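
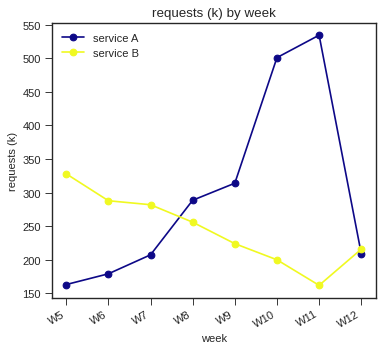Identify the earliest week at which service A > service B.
W8

W7: service A ≈ 200 vs service B ≈ 300 (not yet); W8: service A ≈ 300 vs service B ≈ 250 (first crossover).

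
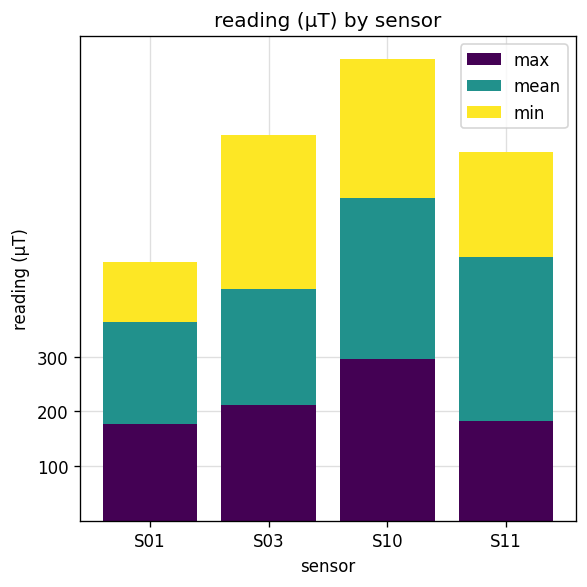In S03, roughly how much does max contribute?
≈ 200

max top ≈ 200, bottom ≈ 0; segment ≈ 200.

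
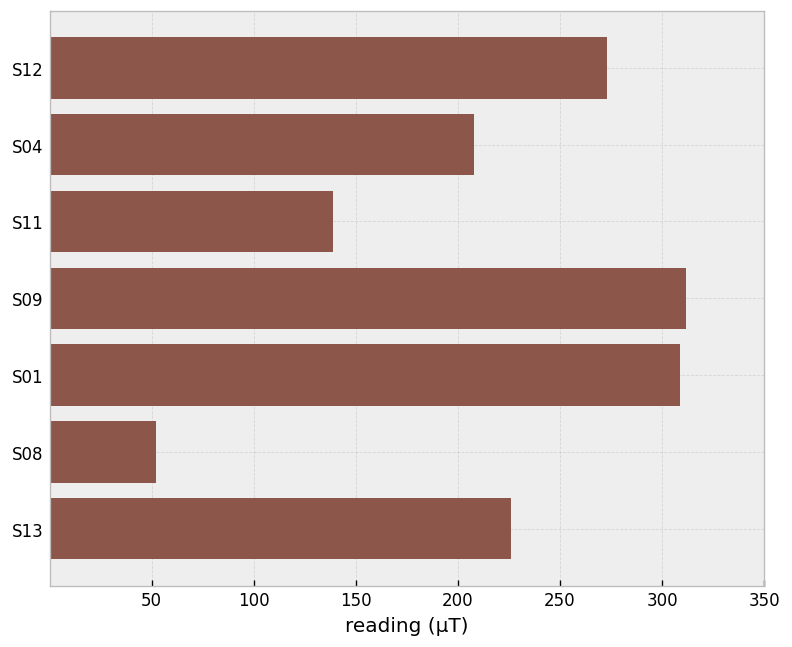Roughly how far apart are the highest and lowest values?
≈ 250

Max S09 ≈ 300, min S08 ≈ 50; range ≈ 250.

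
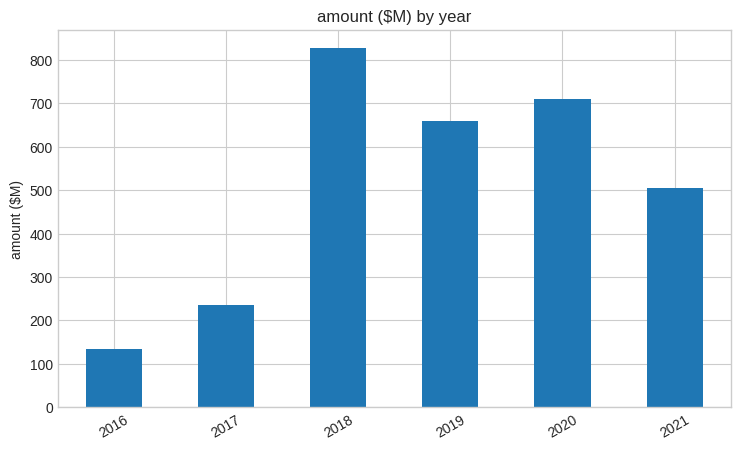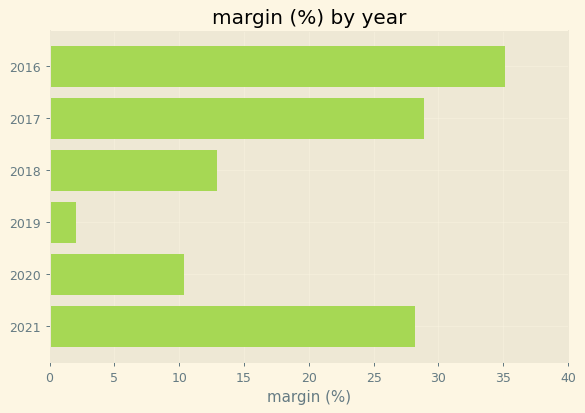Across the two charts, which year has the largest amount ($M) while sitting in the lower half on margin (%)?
Chart 2 median margin (%) ≈ 20; below-median years: 2018, 2019, 2020. Among those, 2018 has the highest amount ($M) (≈ 800).

2018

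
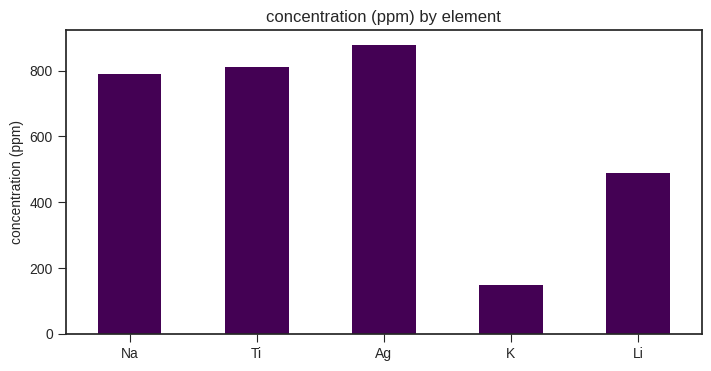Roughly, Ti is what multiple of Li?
Ti ≈ 800, Li ≈ 500; 800/500 ≈ 1.6.

≈ 1.6×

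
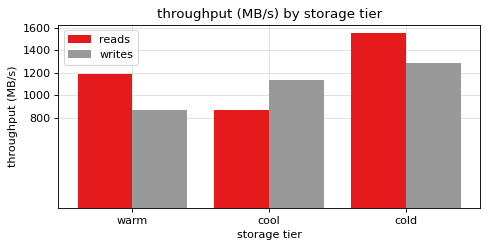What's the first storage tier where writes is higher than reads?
warm: writes ≈ 800 vs reads ≈ 1200 (not yet); cool: writes ≈ 1200 vs reads ≈ 800 (first crossover).

cool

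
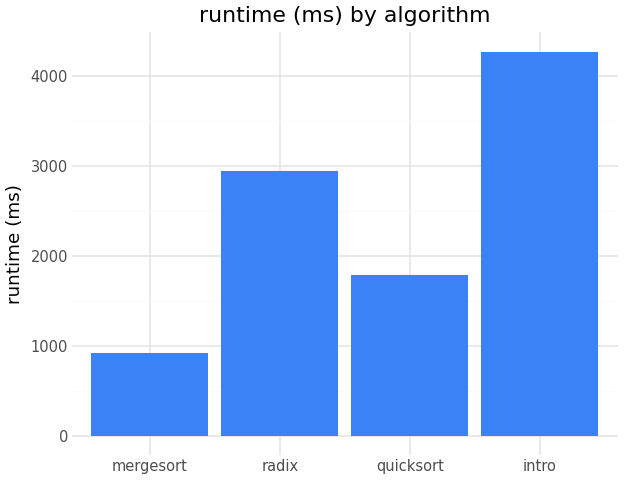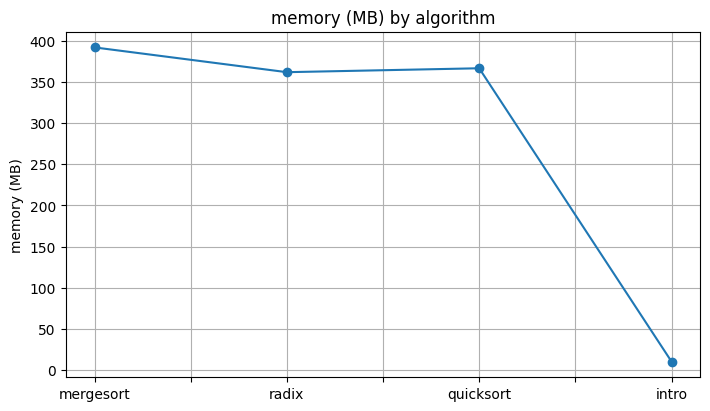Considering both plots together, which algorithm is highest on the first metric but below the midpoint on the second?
intro

Chart 2 median memory (MB) ≈ 350; below-median algorithms: radix, intro. Among those, intro has the highest runtime (ms) (≈ 4500).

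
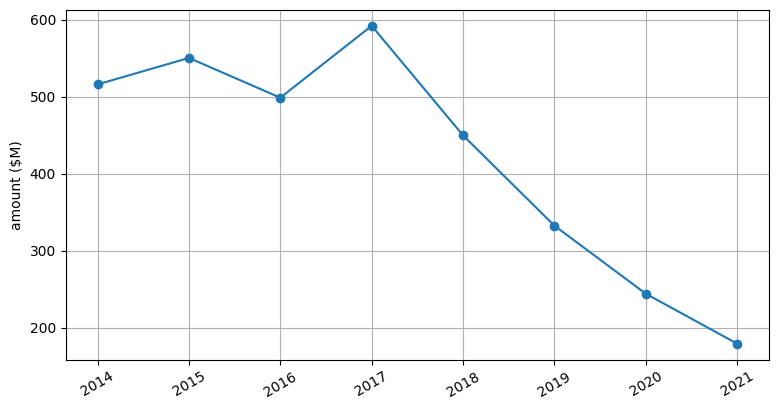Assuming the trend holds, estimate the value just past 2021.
Last three: 350, 250, 200 → slope ≈ -75/step → next ≈ 125.

≈ 125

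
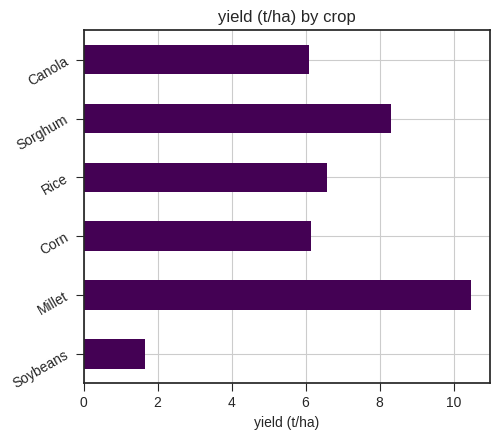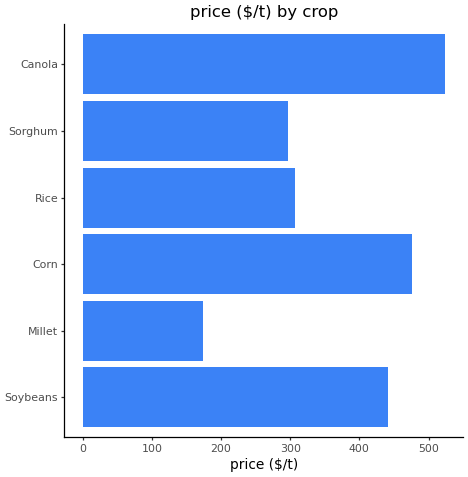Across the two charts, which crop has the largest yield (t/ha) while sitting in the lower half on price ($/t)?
Millet

Chart 2 median price ($/t) ≈ 350; below-median crops: Millet, Rice, Sorghum. Among those, Millet has the highest yield (t/ha) (≈ 10).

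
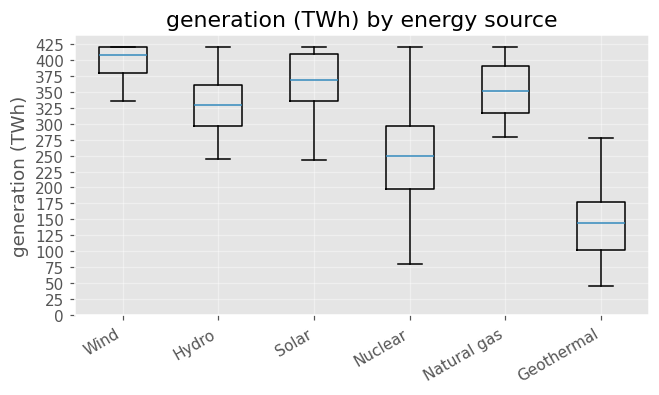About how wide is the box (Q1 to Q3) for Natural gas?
≈ 75

Q3 ≈ 400, Q1 ≈ 325; IQR ≈ 75.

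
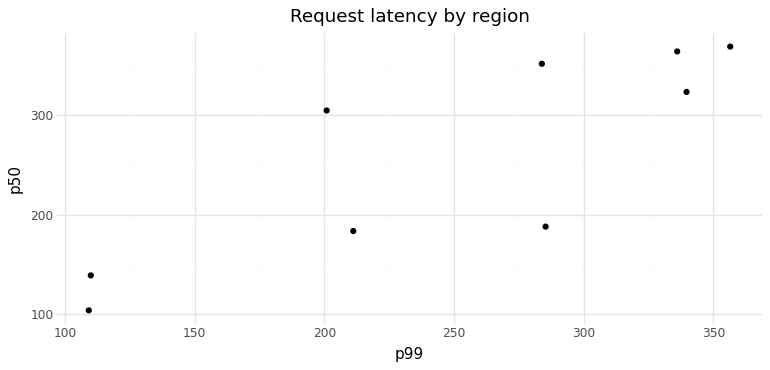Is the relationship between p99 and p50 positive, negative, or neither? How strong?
positive, strong

Points are positively correlated; strong (|r| ≈ 0.8).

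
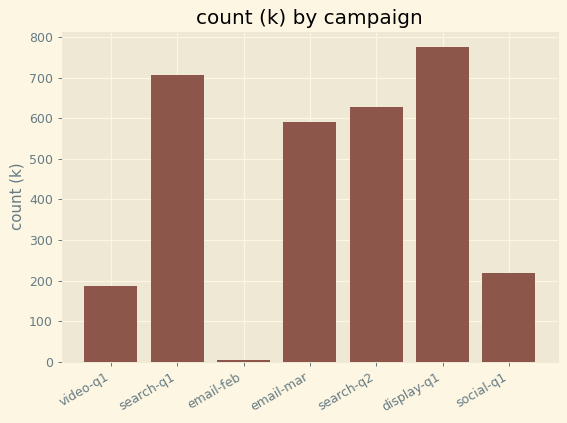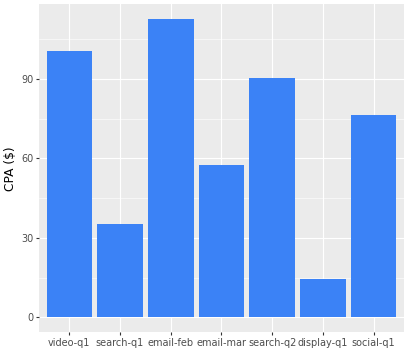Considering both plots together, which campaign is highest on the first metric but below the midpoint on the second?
display-q1

Chart 2 median CPA ($) ≈ 80; below-median campaigns: search-q1, email-mar, display-q1. Among those, display-q1 has the highest count (k) (≈ 800).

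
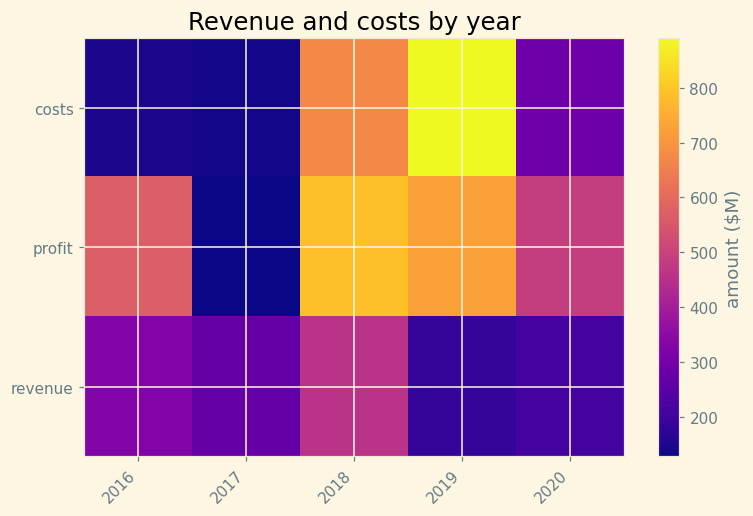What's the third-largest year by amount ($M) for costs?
2020

Top 4 for costs: 2019 ≈ 900, 2018 ≈ 700, 2020 ≈ 300, 2016 ≈ 100.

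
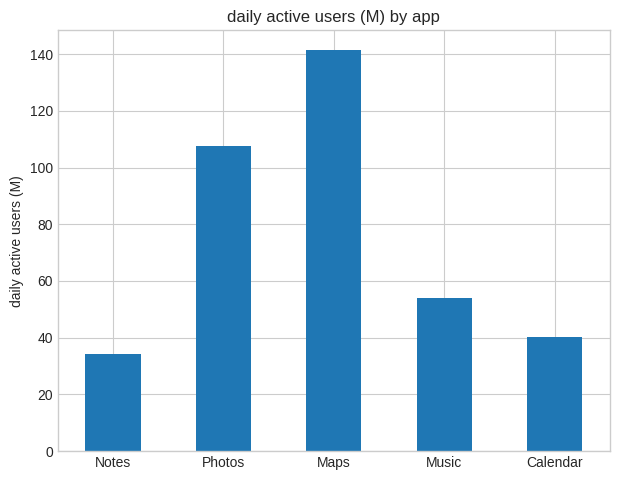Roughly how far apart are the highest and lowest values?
≈ 100

Max Maps ≈ 140, min Notes ≈ 40; range ≈ 100.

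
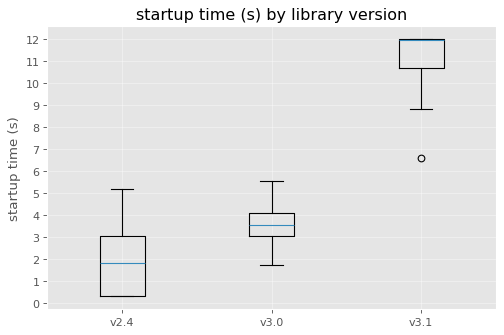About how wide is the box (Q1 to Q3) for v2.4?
Q3 ≈ 3, Q1 ≈ 0; IQR ≈ 3.

≈ 3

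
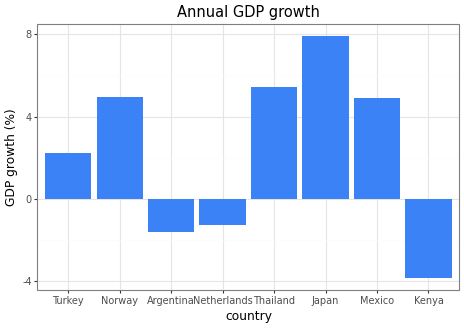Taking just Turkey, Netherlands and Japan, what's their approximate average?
(2 + -1 + 8) / 3 ≈ 3.

≈ 3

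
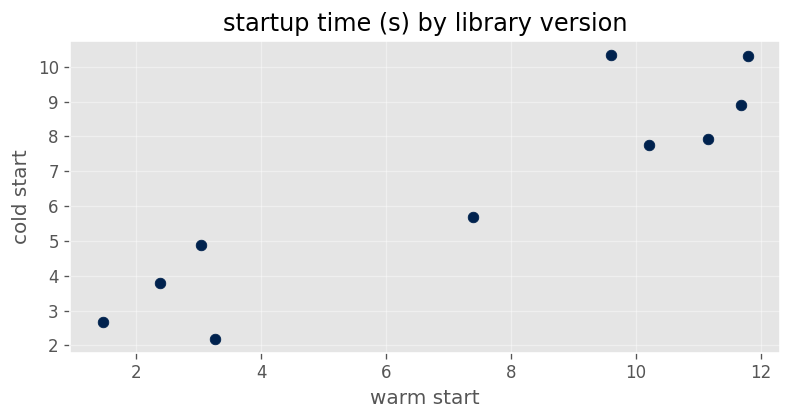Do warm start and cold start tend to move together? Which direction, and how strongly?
positive, strong

Points are positively correlated; strong (|r| ≈ 0.9).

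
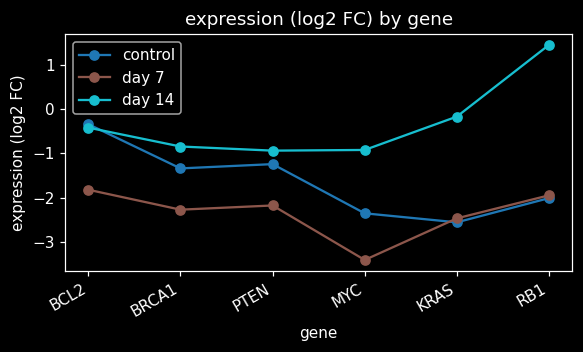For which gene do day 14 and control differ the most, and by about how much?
RB1, ≈ 3.5 log2 FC

RB1: day 14 ≈ 1.5, control ≈ -2.0 → gap ≈ 3.5. Next-largest (KRAS) is only ≈ 2.5.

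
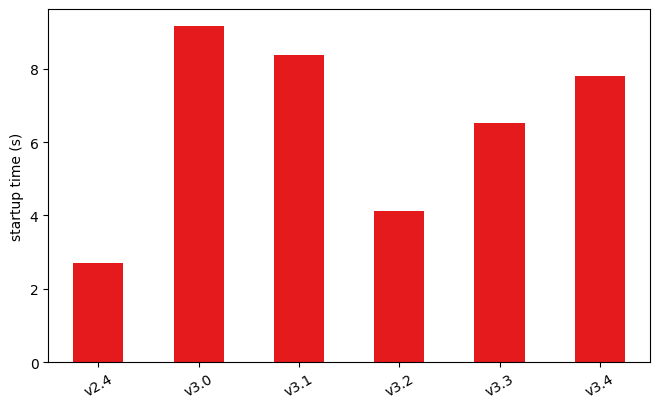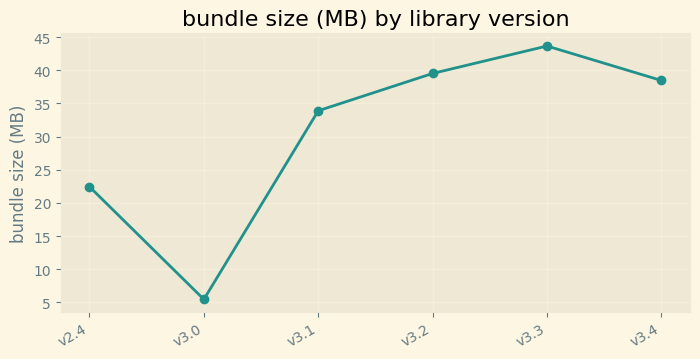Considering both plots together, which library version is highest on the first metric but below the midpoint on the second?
Chart 2 median bundle size (MB) ≈ 35; below-median library versions: v2.4, v3.0, v3.1. Among those, v3.0 has the highest startup time (s) (≈ 9).

v3.0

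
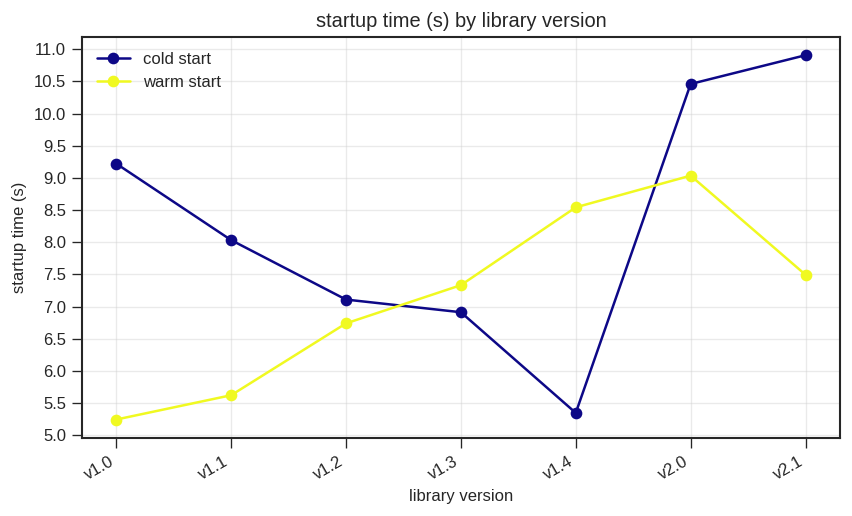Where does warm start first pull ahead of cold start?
v1.2: warm start ≈ 6.5 vs cold start ≈ 7.0 (not yet); v1.3: warm start ≈ 7.5 vs cold start ≈ 7.0 (first crossover).

v1.3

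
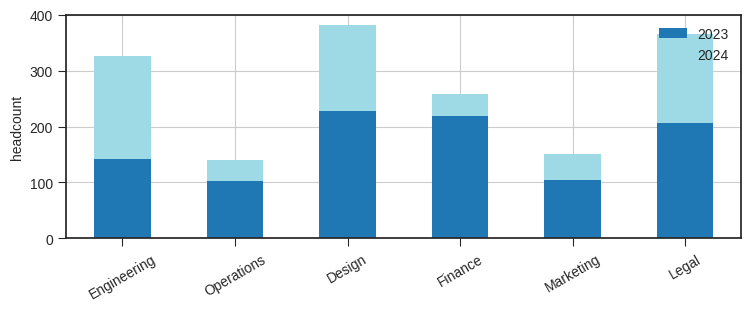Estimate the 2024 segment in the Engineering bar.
≈ 200

2024 top ≈ 350, bottom ≈ 150; segment ≈ 200.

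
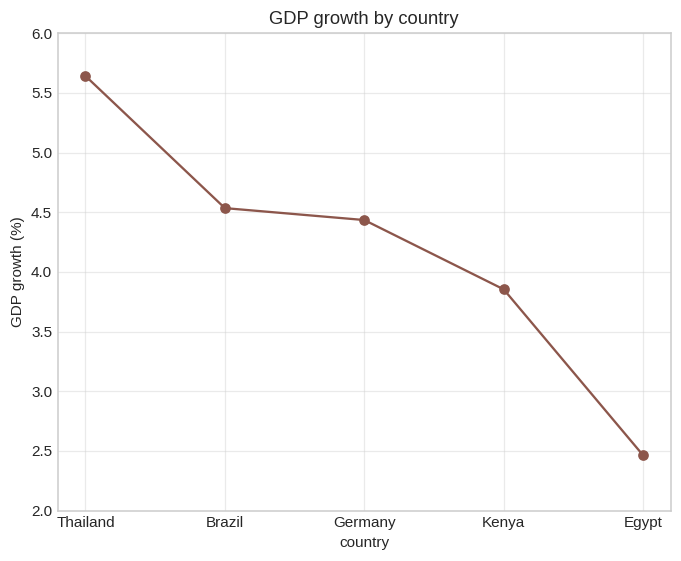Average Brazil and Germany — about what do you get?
≈ 4.5

(4.5 + 4.5) / 2 ≈ 4.5.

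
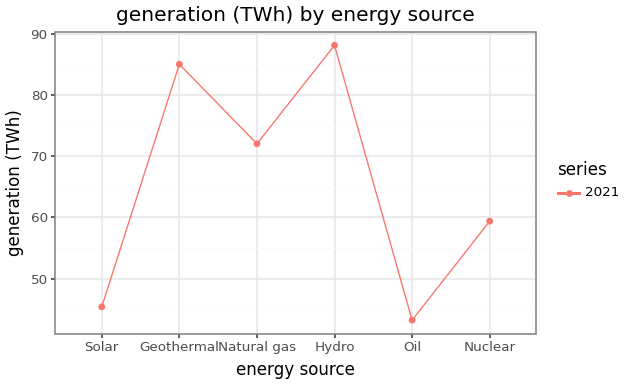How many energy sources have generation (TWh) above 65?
3

Above 65: Geothermal, Natural gas, Hydro.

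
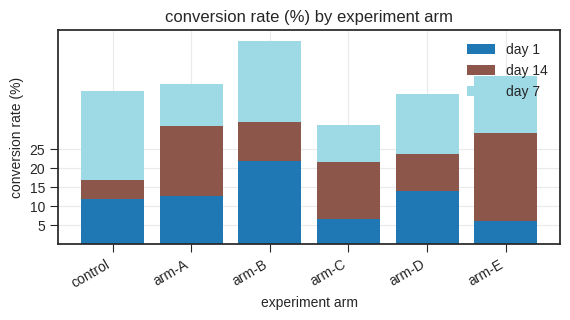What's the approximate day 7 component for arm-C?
≈ 10

day 7 top ≈ 30, bottom ≈ 20; segment ≈ 10.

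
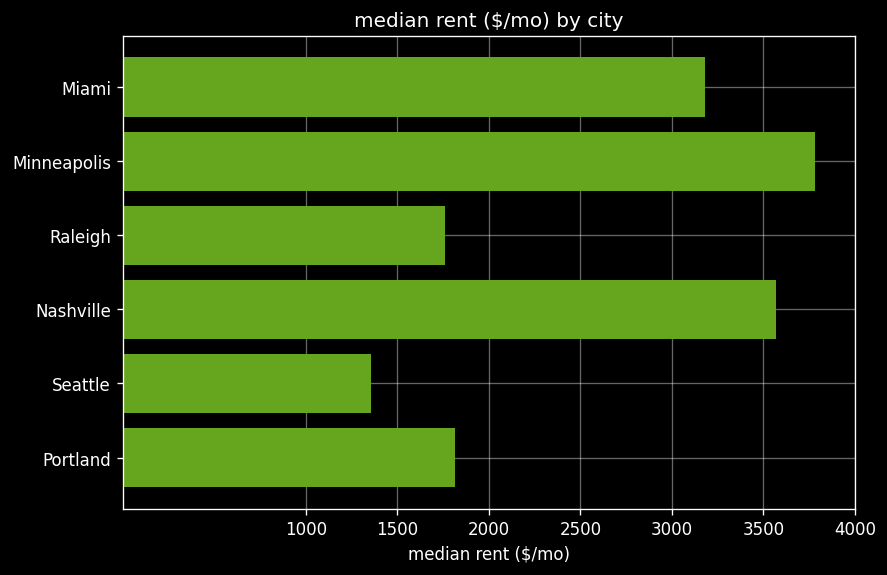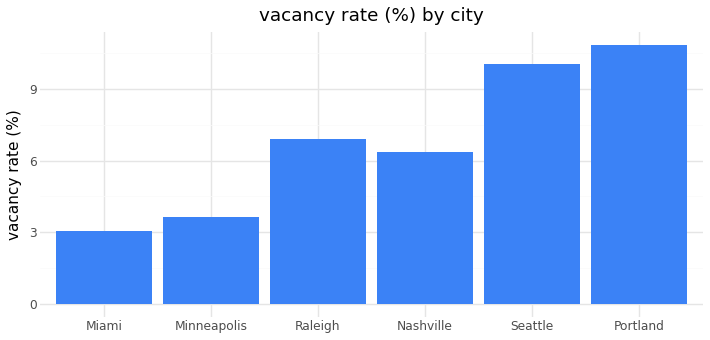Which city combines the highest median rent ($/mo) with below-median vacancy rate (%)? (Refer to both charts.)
Minneapolis

Chart 2 median vacancy rate (%) ≈ 7; below-median cities: Miami, Minneapolis, Nashville. Among those, Minneapolis has the highest median rent ($/mo) (≈ 4000).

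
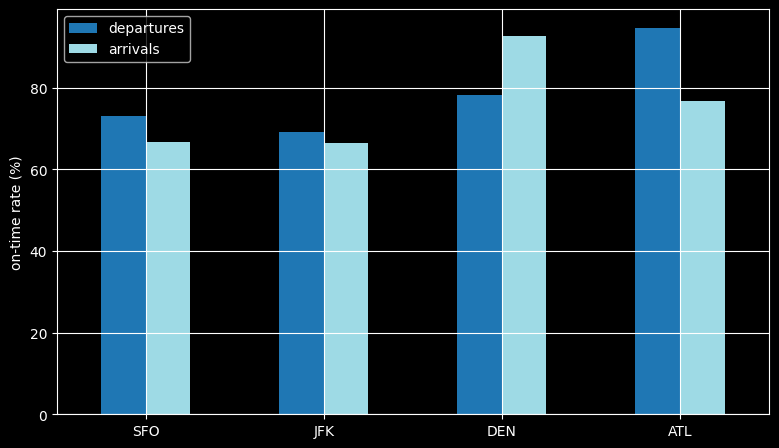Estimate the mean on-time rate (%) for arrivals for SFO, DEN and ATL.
≈ 80

(70 + 90 + 80) / 3 ≈ 80.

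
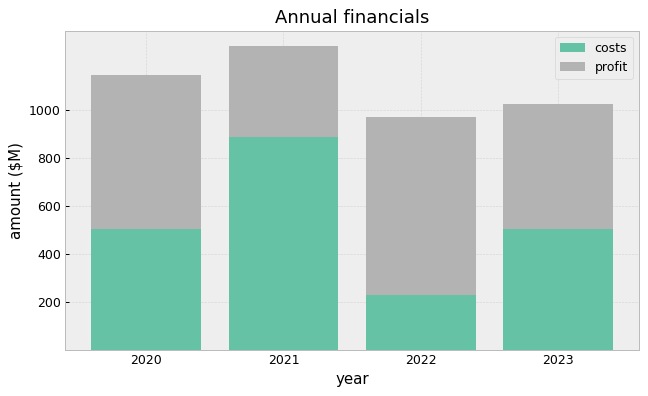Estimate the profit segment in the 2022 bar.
≈ 800

profit top ≈ 1000, bottom ≈ 200; segment ≈ 800.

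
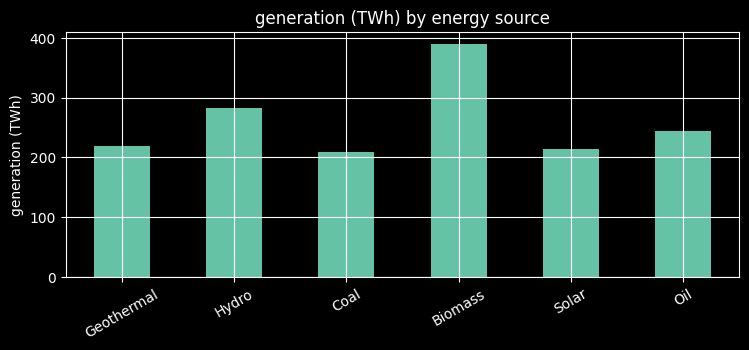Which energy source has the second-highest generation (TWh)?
Top 3: Biomass ≈ 400, Hydro ≈ 300, Oil ≈ 250.

Hydro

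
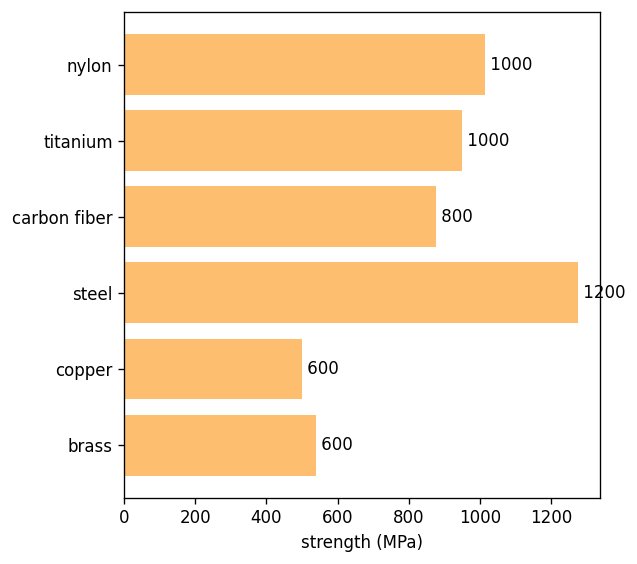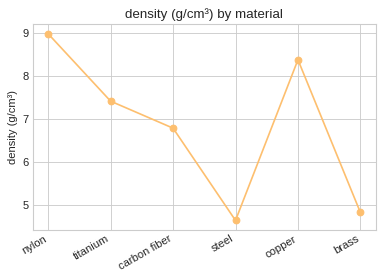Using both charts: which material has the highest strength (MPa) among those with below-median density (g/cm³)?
steel

Chart 2 median density (g/cm³) ≈ 7; below-median materials: carbon fiber, steel, brass. Among those, steel has the highest strength (MPa) (≈ 1200).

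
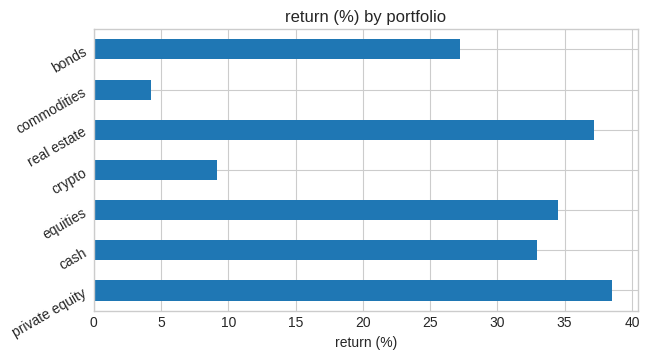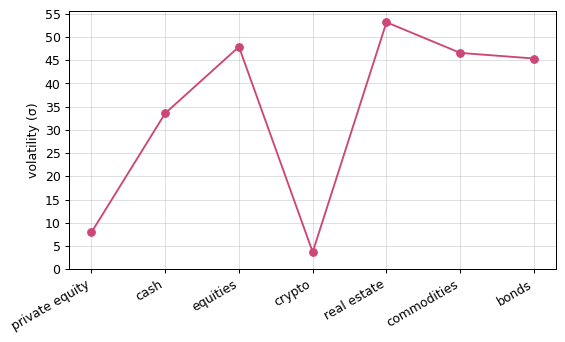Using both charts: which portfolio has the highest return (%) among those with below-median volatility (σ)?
Chart 2 median volatility (σ) ≈ 45; below-median portfolios: private equity, cash, crypto. Among those, private equity has the highest return (%) (≈ 40).

private equity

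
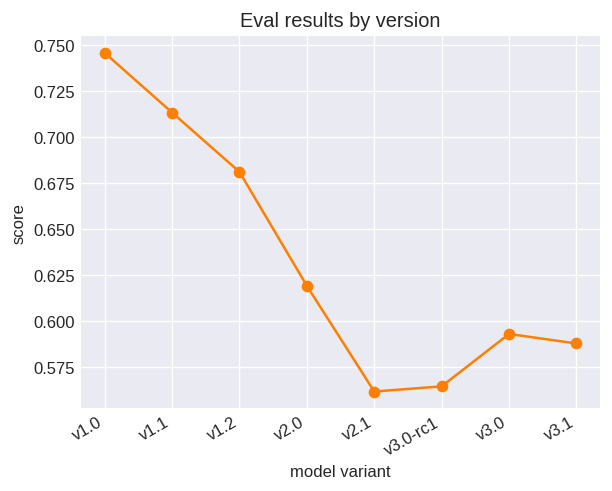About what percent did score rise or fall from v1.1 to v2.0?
v1.1 ≈ 0.72, v2.0 ≈ 0.62; (0.62 − 0.72) / 0.72 ≈ -13.9%.

≈ -13.9%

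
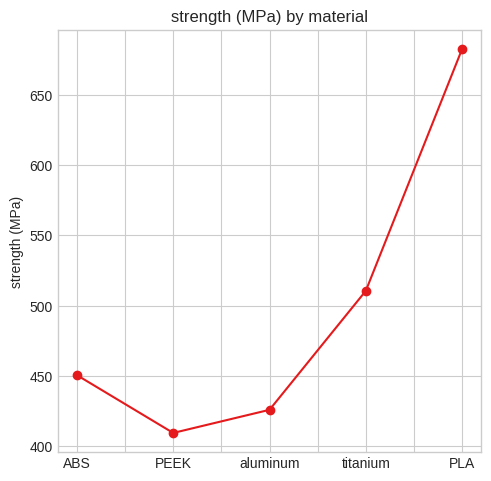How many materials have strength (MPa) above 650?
Above 650: PLA.

1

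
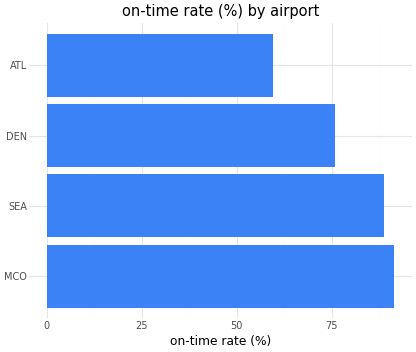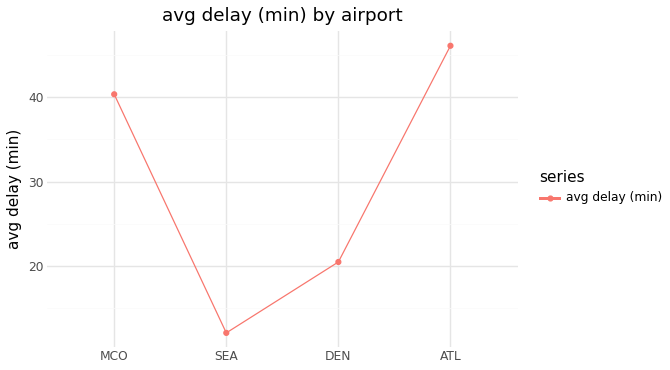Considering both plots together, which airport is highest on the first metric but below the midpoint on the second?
SEA

Chart 2 median avg delay (min) ≈ 30; below-median airports: SEA, DEN. Among those, SEA has the highest on-time rate (%) (≈ 90).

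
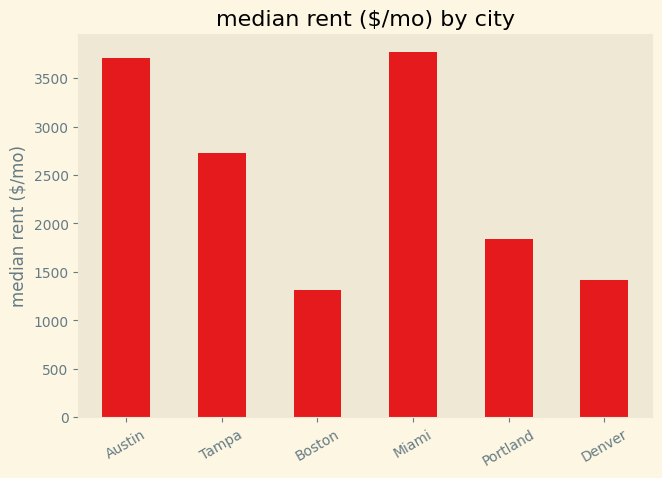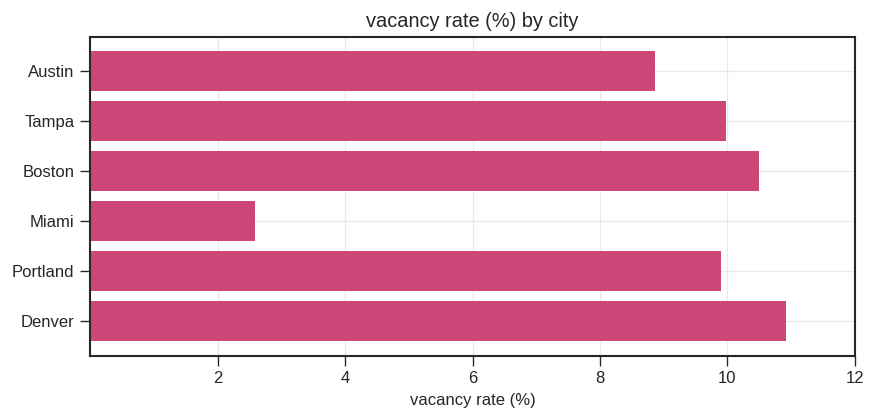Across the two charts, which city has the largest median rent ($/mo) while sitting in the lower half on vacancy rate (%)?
Chart 2 median vacancy rate (%) ≈ 10; below-median cities: Austin, Miami, Portland. Among those, Miami has the highest median rent ($/mo) (≈ 4000).

Miami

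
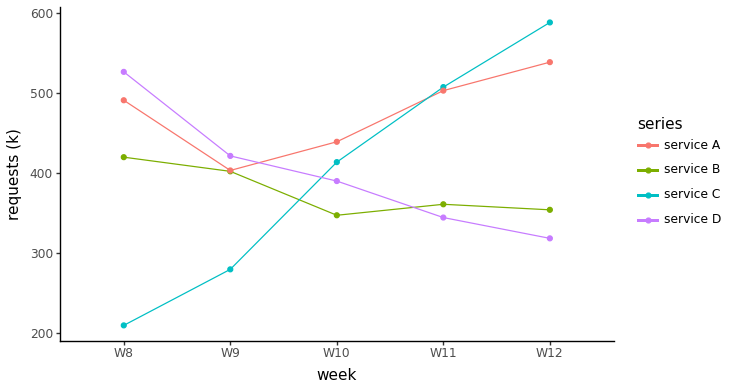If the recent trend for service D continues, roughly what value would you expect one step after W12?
≈ 250

Last three: 400, 350, 300 → slope ≈ -50/step → next ≈ 250.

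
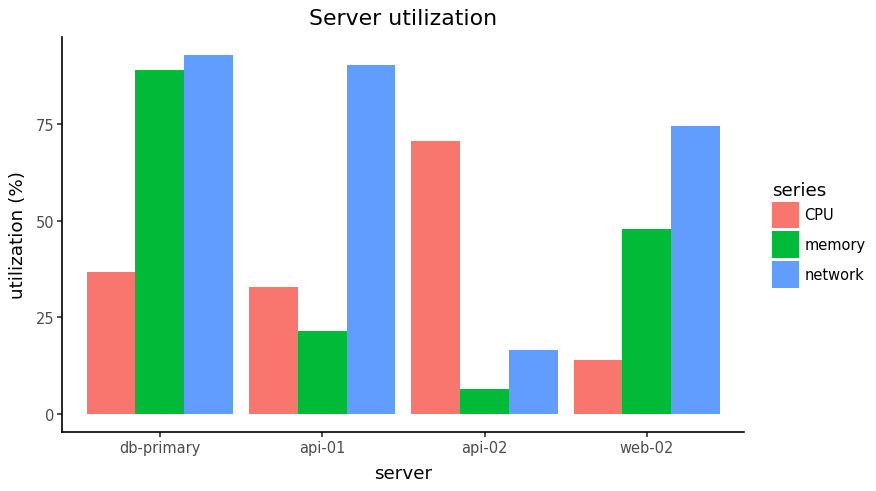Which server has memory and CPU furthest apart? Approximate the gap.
api-02, ≈ 60 %

api-02: memory ≈ 10, CPU ≈ 70 → gap ≈ 60. Next-largest (db-primary) is only ≈ 50.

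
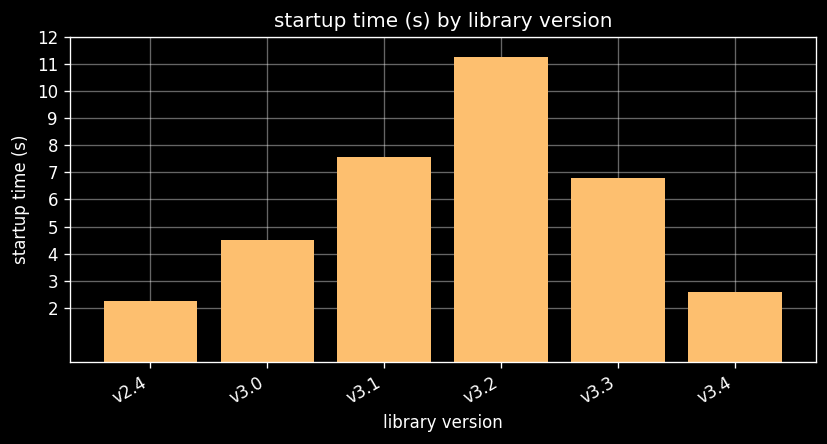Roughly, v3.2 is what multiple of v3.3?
≈ 1.57×

v3.2 ≈ 11, v3.3 ≈ 7; 11/7 ≈ 1.57.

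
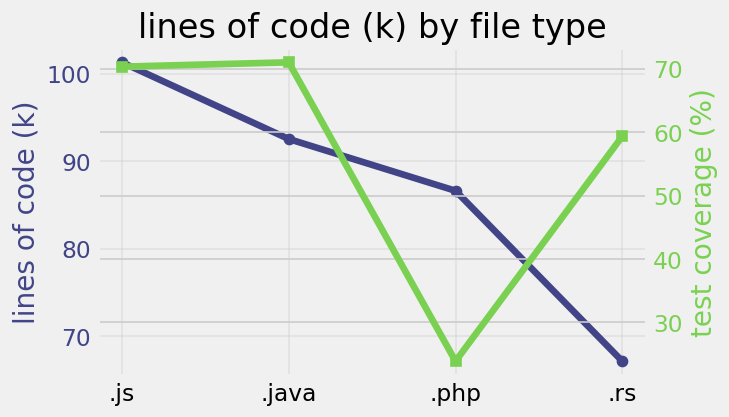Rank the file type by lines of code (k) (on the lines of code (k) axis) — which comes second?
Top 3 (on the lines of code (k) axis): .js ≈ 100, .java ≈ 95, .php ≈ 85.

.java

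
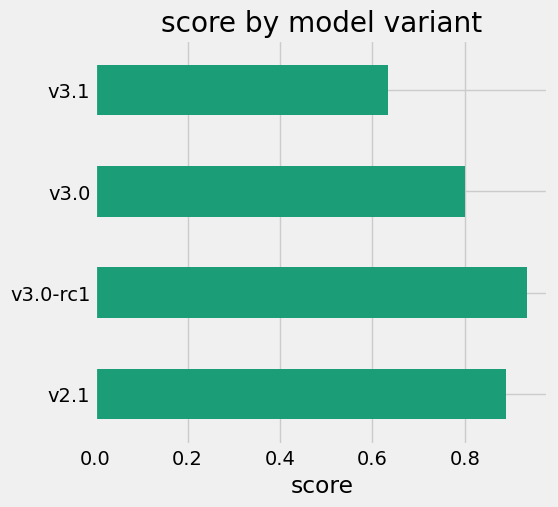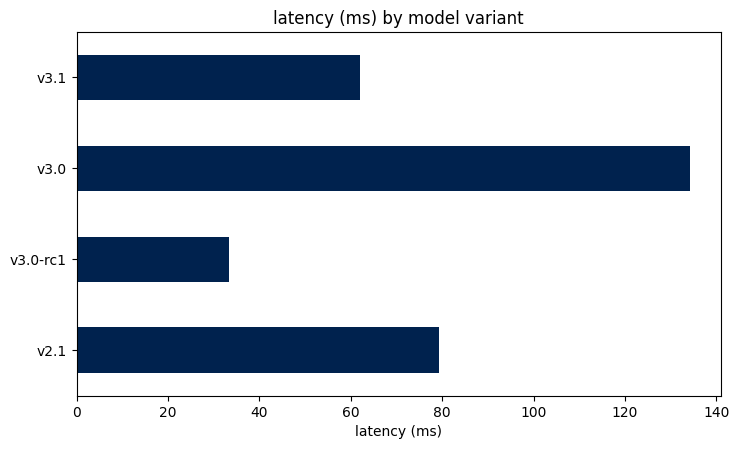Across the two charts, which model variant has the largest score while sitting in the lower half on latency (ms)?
Chart 2 median latency (ms) ≈ 80; below-median model variants: v3.0-rc1, v3.1. Among those, v3.0-rc1 has the highest score (≈ 0.9).

v3.0-rc1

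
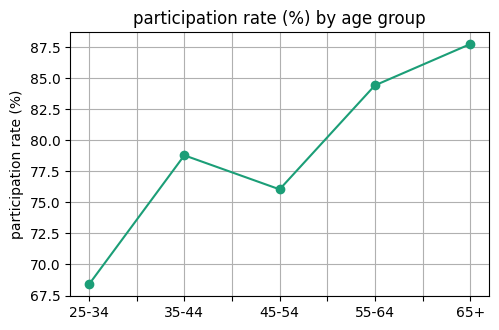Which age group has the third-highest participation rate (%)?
Top 4: 65+ ≈ 88, 55-64 ≈ 84, 35-44 ≈ 78, 45-54 ≈ 76.

35-44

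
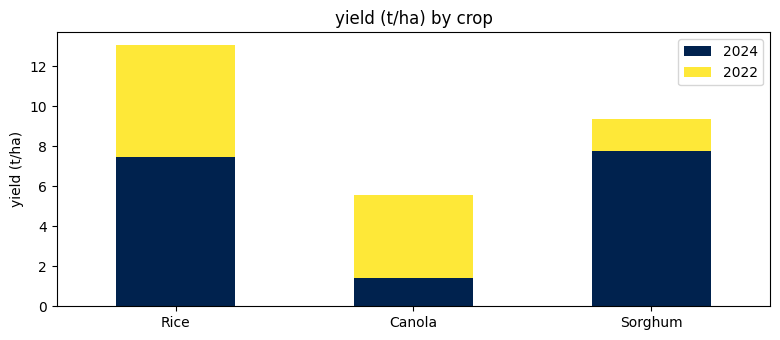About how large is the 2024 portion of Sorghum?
≈ 8

2024 top ≈ 8, bottom ≈ 0; segment ≈ 8.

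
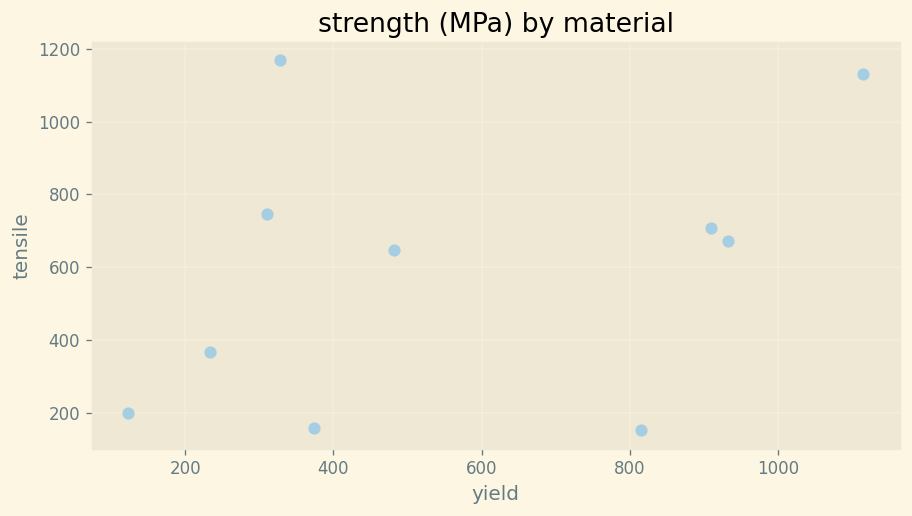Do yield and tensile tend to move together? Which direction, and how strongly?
Points are positively correlated; weak (|r| ≈ 0.3).

positive, weak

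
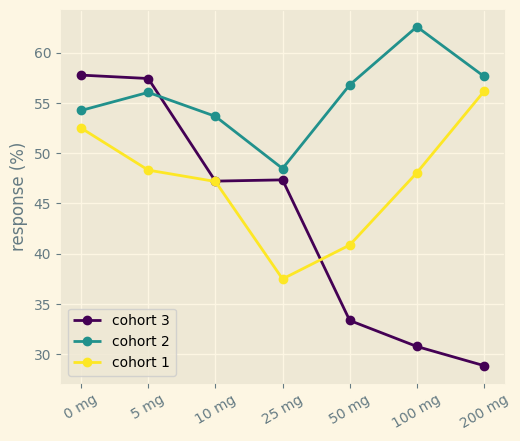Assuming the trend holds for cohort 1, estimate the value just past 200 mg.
Last three: 40, 50, 55 → slope ≈ 7.5/step → next ≈ 62.5.

≈ 62.5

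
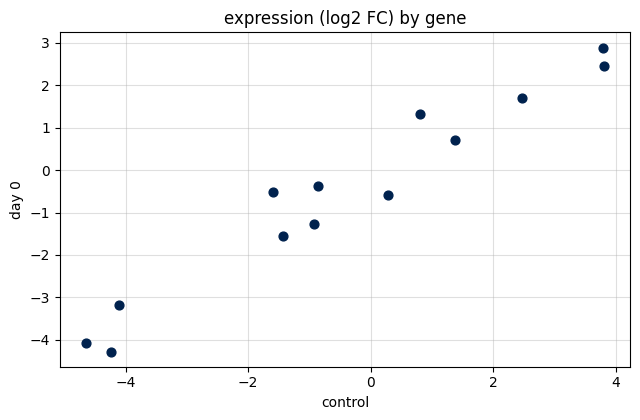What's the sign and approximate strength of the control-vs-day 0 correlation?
positive, strong

Points are positively correlated; strong (|r| ≈ 1.0).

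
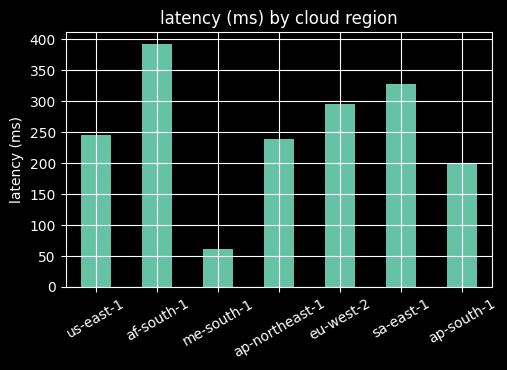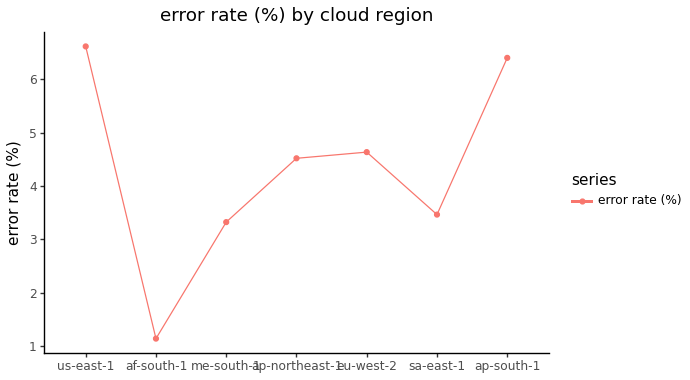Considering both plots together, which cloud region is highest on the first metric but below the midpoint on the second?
Chart 2 median error rate (%) ≈ 5; below-median cloud regions: af-south-1, me-south-1, sa-east-1. Among those, af-south-1 has the highest latency (ms) (≈ 400).

af-south-1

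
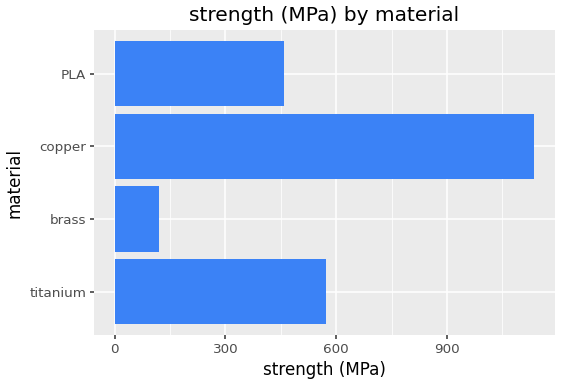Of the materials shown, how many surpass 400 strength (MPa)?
Above 400: titanium, copper, PLA.

3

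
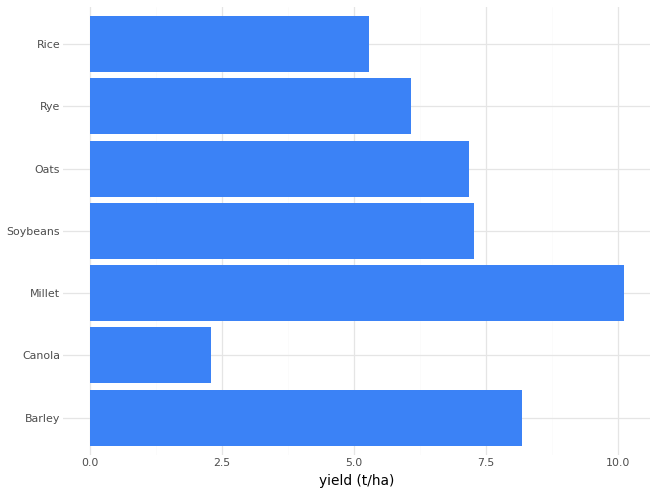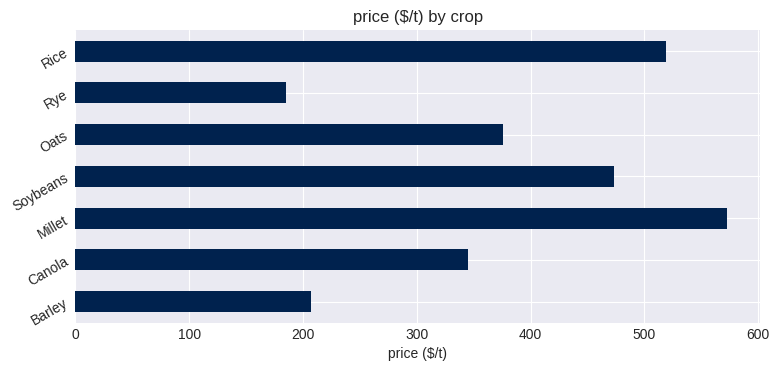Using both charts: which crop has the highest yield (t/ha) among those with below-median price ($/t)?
Barley

Chart 2 median price ($/t) ≈ 400; below-median crops: Barley, Canola, Rye. Among those, Barley has the highest yield (t/ha) (≈ 8).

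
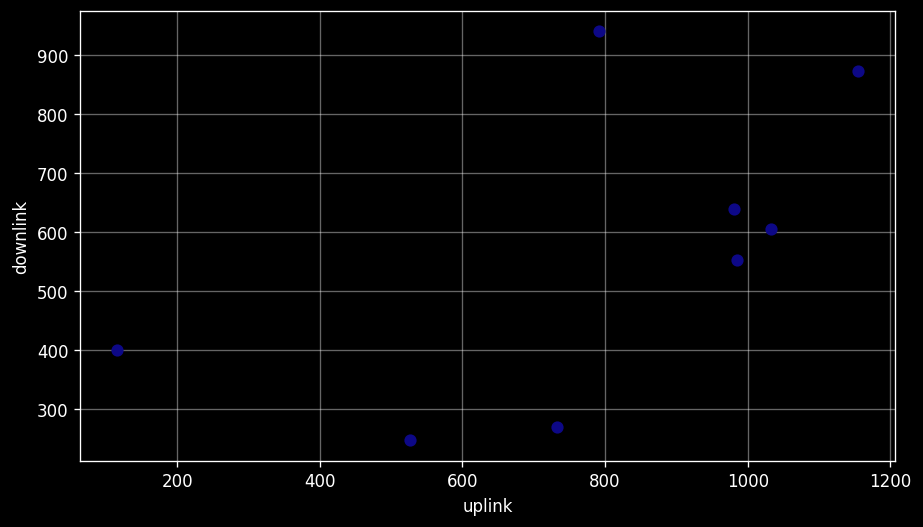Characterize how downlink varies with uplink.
Points are positively correlated; moderate (|r| ≈ 0.6).

positive, moderate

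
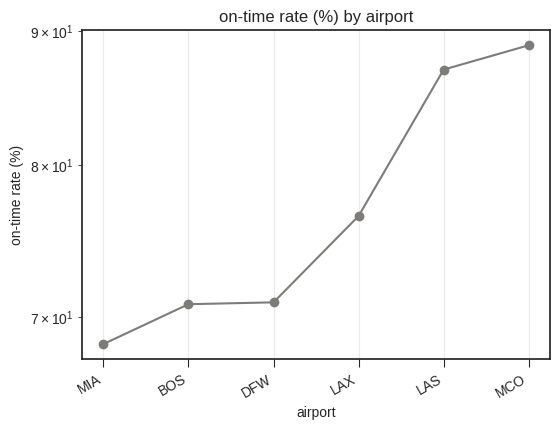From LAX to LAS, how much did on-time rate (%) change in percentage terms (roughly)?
LAX ≈ 76, LAS ≈ 88; (88 − 76) / 76 ≈ +15.8%.

≈ +15.8%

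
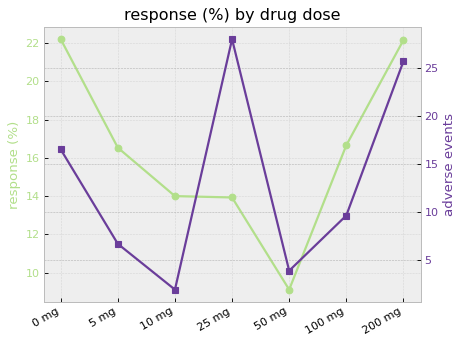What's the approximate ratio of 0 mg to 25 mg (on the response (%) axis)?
0 mg ≈ 22, 25 mg ≈ 14; 22/14 ≈ 1.57.

≈ 1.57×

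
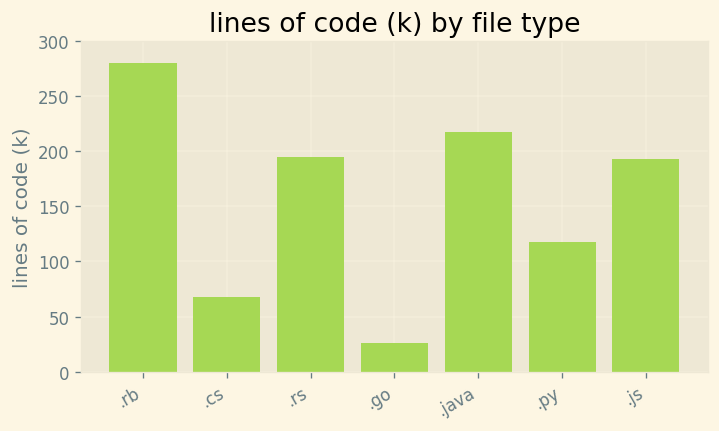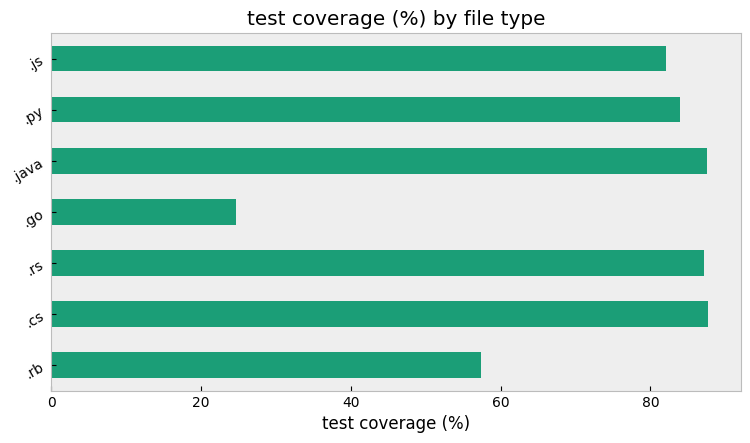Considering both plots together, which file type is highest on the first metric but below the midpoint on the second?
.rb

Chart 2 median test coverage (%) ≈ 80; below-median file types: .rb, .go, .js. Among those, .rb has the highest lines of code (k) (≈ 300).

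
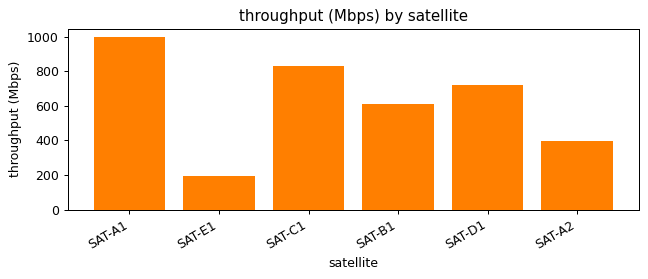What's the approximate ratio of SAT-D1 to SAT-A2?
SAT-D1 ≈ 700, SAT-A2 ≈ 400; 700/400 ≈ 1.75.

≈ 1.75×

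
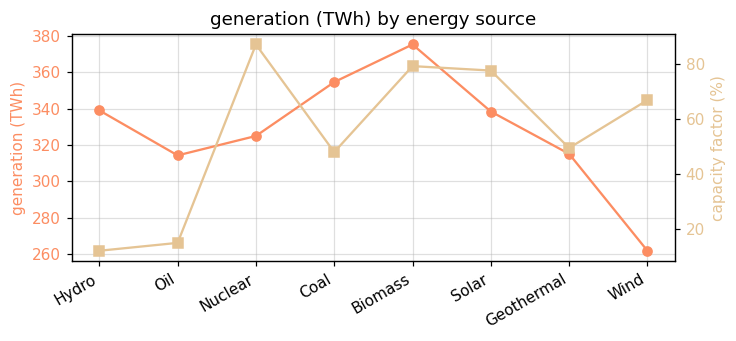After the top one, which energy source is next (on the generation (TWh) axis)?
Top 3 (on the generation (TWh) axis): Biomass ≈ 380, Coal ≈ 350, Hydro ≈ 340.

Coal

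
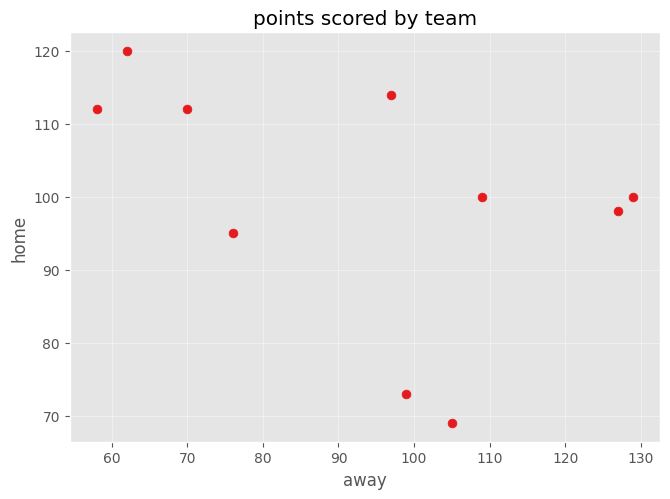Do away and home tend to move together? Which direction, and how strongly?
negative, moderate

Points are negatively correlated; moderate (|r| ≈ 0.5).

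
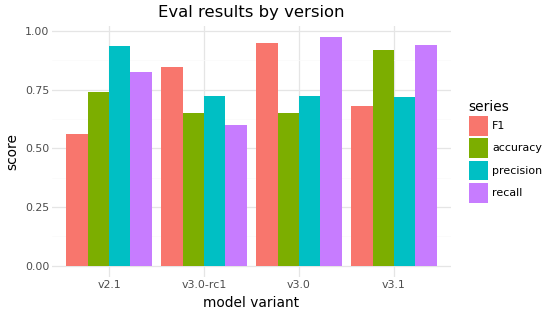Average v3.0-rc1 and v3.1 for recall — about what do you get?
(0.6 + 0.9) / 2 ≈ 0.75.

≈ 0.75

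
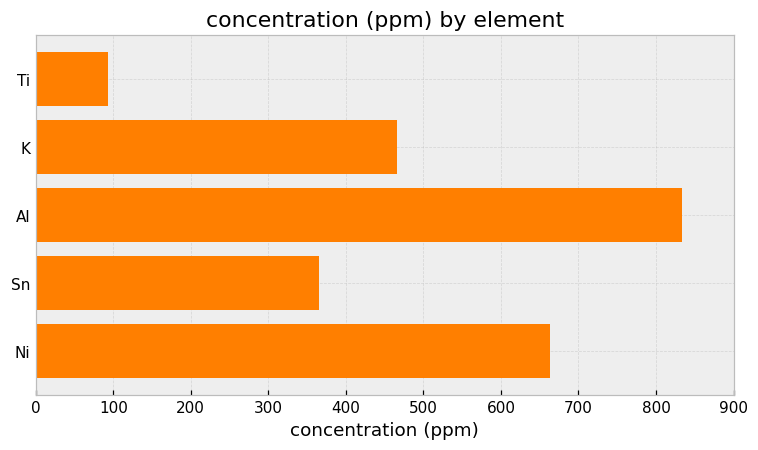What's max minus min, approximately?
Max Al ≈ 800, min Ti ≈ 100; range ≈ 700.

≈ 700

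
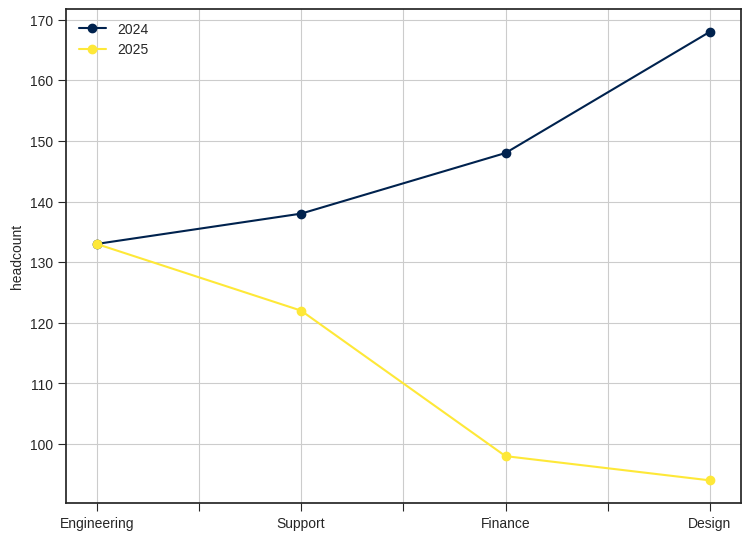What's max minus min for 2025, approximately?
Max Engineering ≈ 130, min Design ≈ 90; range ≈ 40.

≈ 40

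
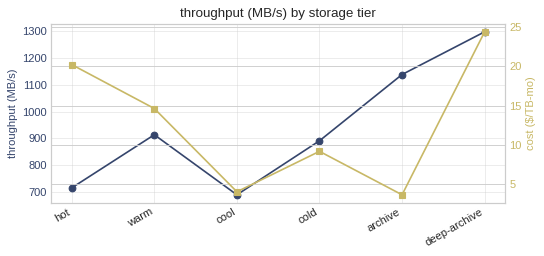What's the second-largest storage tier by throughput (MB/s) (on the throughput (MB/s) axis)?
archive

Top 3 (on the throughput (MB/s) axis): deep-archive ≈ 1300, archive ≈ 1100, warm ≈ 900.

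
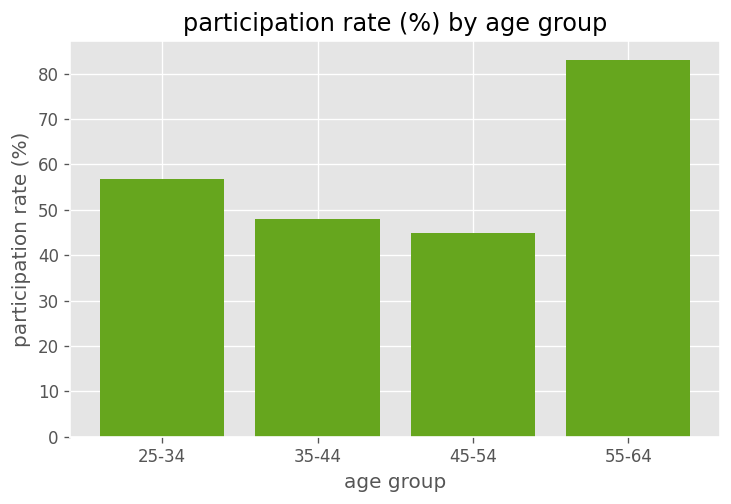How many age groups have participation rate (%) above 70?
Above 70: 55-64.

1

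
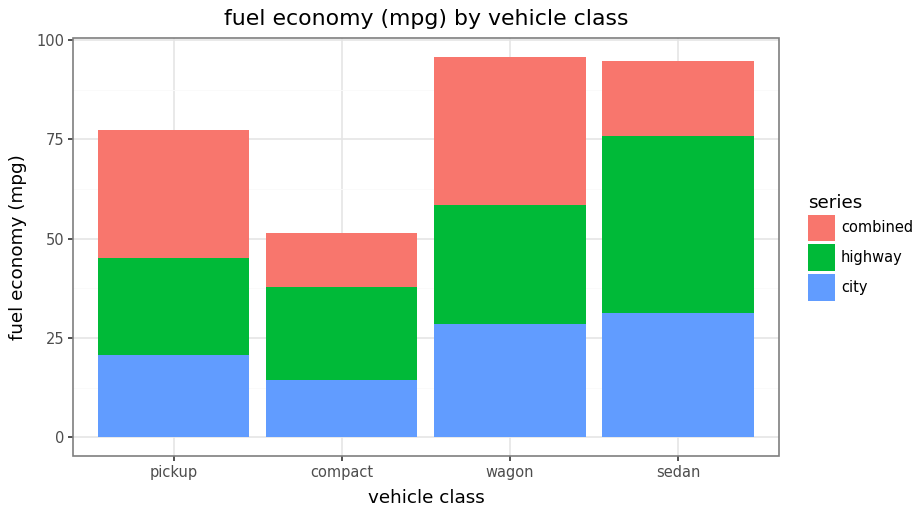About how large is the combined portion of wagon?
≈ 40

combined top ≈ 100, bottom ≈ 60; segment ≈ 40.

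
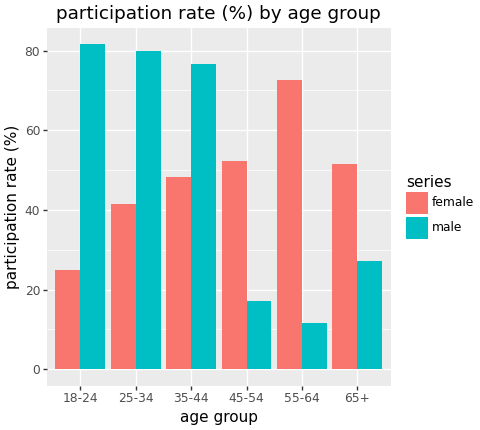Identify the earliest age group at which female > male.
45-54

35-44: female ≈ 50 vs male ≈ 80 (not yet); 45-54: female ≈ 50 vs male ≈ 20 (first crossover).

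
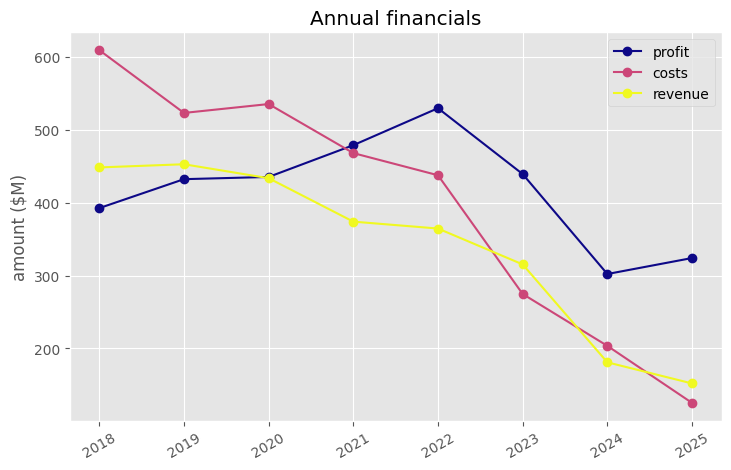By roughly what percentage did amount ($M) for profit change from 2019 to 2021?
2019 ≈ 450, 2021 ≈ 500; (500 − 450) / 450 ≈ +11.1%.

≈ +11.1%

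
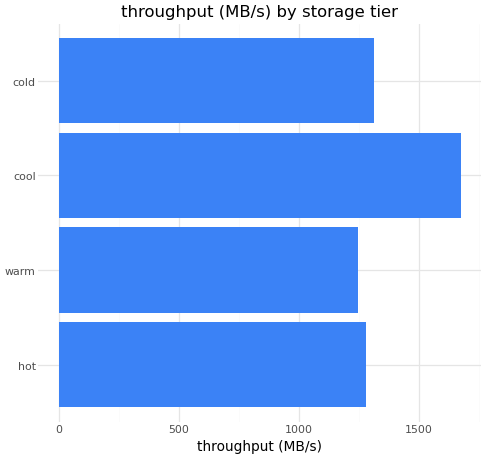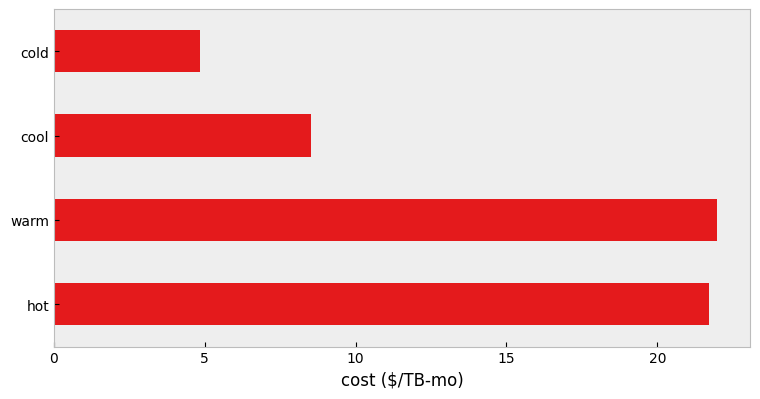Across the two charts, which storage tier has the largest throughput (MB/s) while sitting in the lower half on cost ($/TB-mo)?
Chart 2 median cost ($/TB-mo) ≈ 15; below-median storage tiers: cool, cold. Among those, cool has the highest throughput (MB/s) (≈ 1600).

cool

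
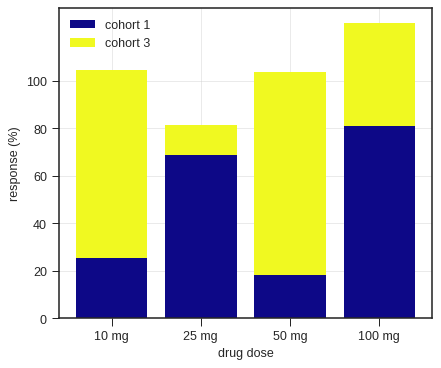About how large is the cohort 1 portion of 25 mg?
≈ 60

cohort 1 top ≈ 60, bottom ≈ 0; segment ≈ 60.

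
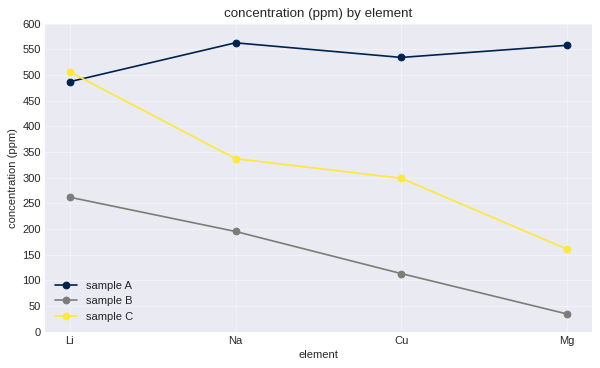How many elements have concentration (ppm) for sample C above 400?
1

Above 400: Li.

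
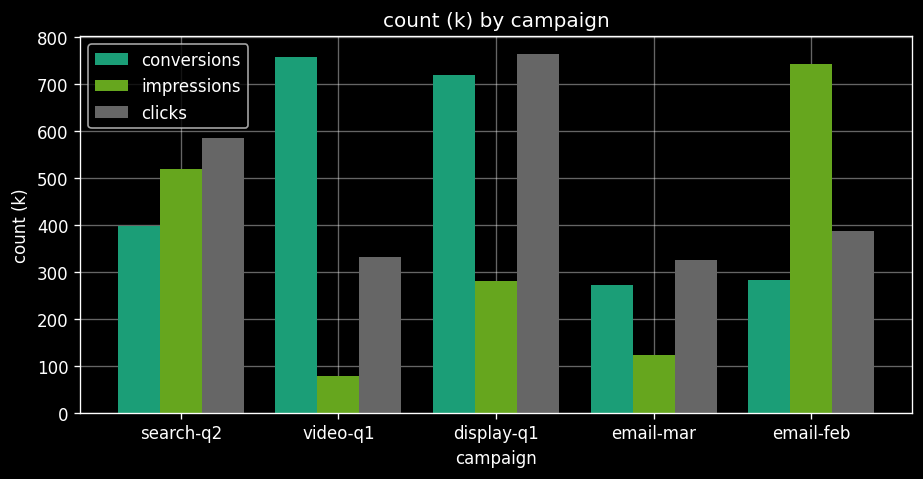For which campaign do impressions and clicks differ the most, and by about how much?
display-q1: impressions ≈ 300, clicks ≈ 800 → gap ≈ 500. Next-largest (email-feb) is only ≈ 300.

display-q1, ≈ 500 k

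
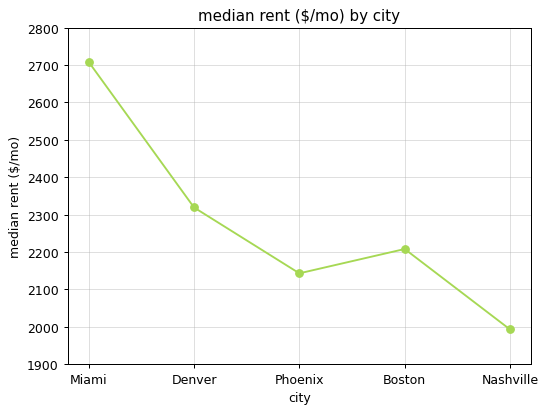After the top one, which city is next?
Top 3: Miami ≈ 2700, Denver ≈ 2300, Boston ≈ 2200.

Denver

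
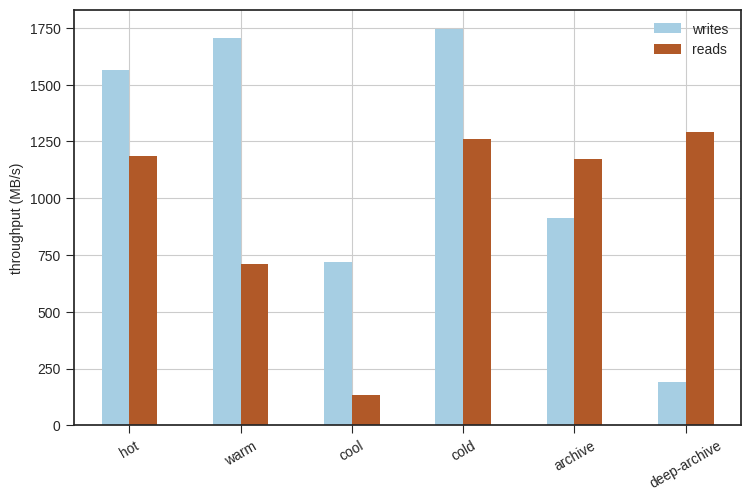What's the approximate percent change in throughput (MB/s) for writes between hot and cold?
≈ +12.5%

hot ≈ 1600, cold ≈ 1800; (1800 − 1600) / 1600 ≈ +12.5%.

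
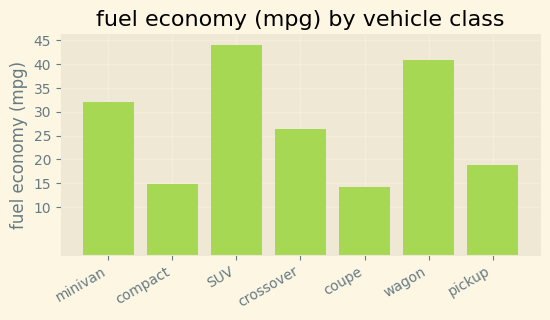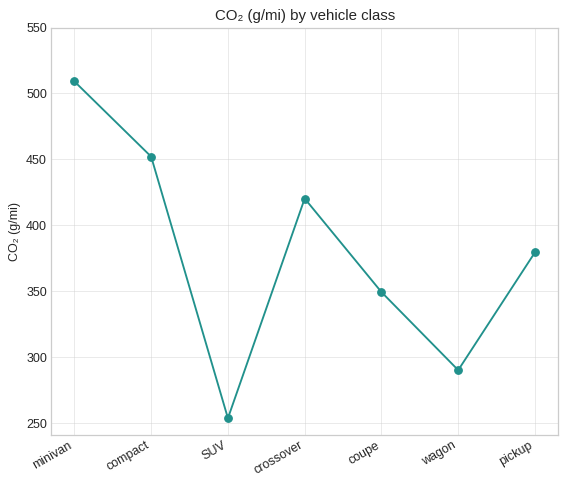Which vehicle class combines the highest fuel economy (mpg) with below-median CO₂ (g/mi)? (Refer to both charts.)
SUV

Chart 2 median CO₂ (g/mi) ≈ 400; below-median vehicle classes: SUV, coupe, wagon. Among those, SUV has the highest fuel economy (mpg) (≈ 45).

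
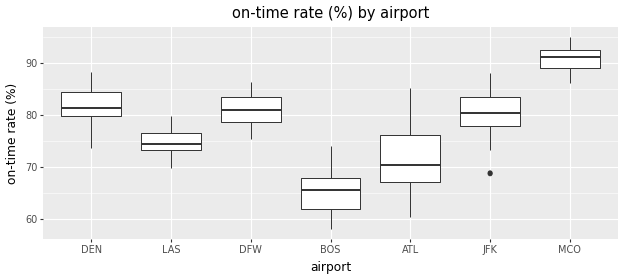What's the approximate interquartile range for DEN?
≈ 5

Q3 ≈ 85, Q1 ≈ 80; IQR ≈ 5.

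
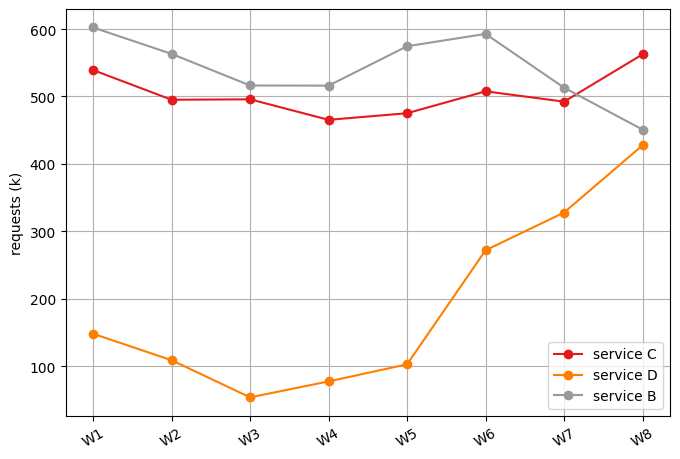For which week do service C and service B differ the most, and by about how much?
W8, ≈ 100 k

W8: service C ≈ 550, service B ≈ 450 → gap ≈ 100. Next-largest (W5) is only ≈ 50.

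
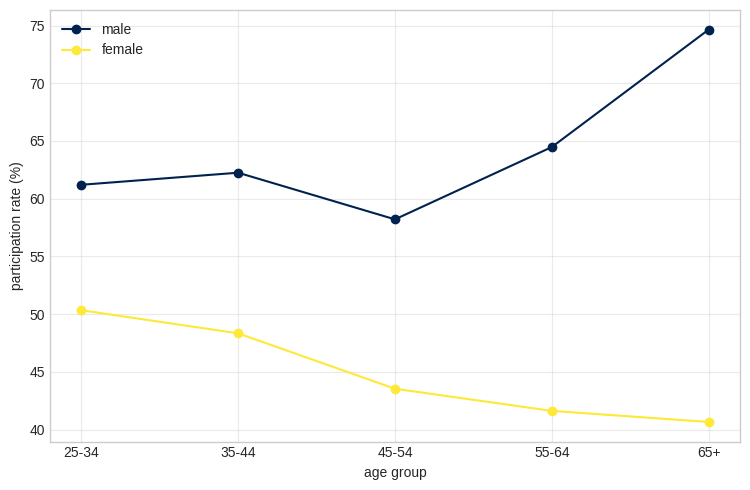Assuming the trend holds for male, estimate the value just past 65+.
≈ 82.5

Last three: 60, 65, 75 → slope ≈ 7.5/step → next ≈ 82.5.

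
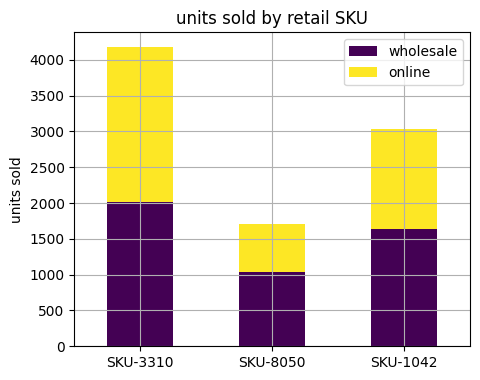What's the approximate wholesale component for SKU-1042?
wholesale top ≈ 1500, bottom ≈ 0; segment ≈ 1500.

≈ 1500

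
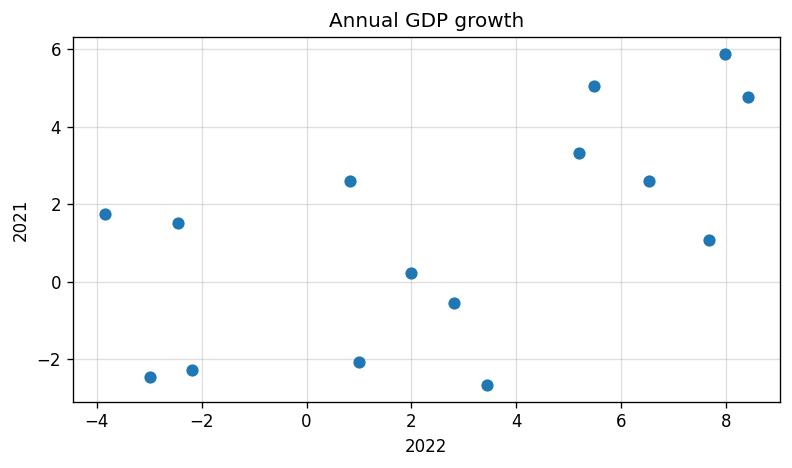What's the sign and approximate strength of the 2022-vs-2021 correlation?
Points are positively correlated; moderate (|r| ≈ 0.6).

positive, moderate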